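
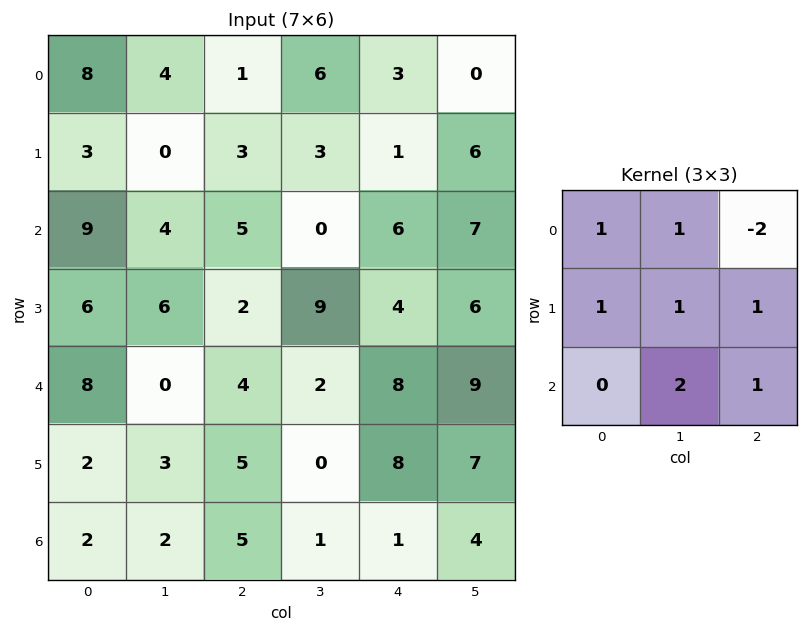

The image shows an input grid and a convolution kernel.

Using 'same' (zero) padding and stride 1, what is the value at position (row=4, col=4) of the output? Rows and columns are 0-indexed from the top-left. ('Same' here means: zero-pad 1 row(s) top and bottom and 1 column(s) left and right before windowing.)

The receptive field on the zero-padded input at this output position is [9 4 6 / 2 8 9 / 0 8 7]. Elementwise product with the kernel and sum: 9·1 + 4·1 + 6·-2 + 2·1 + 8·1 + 9·1 + 8·2 + 7·1.

43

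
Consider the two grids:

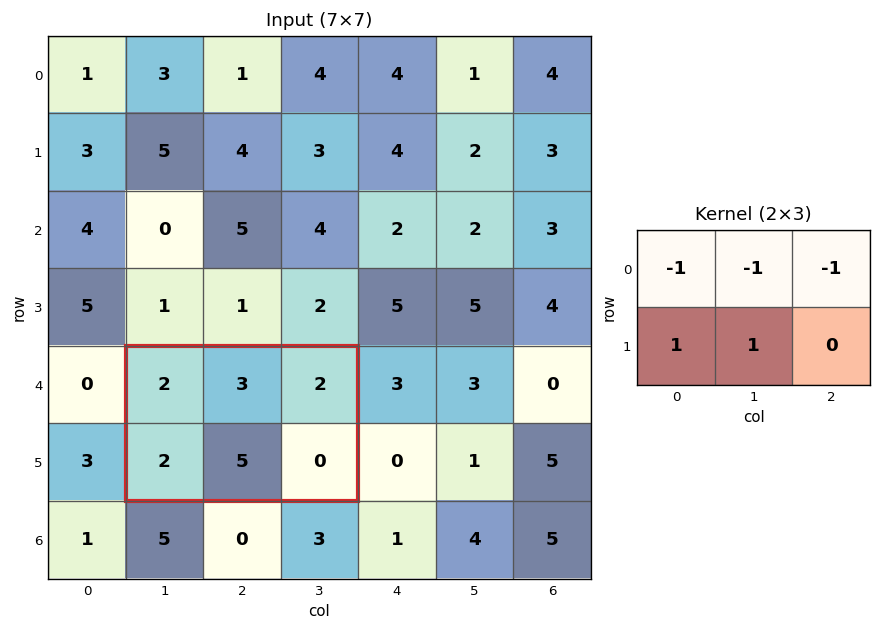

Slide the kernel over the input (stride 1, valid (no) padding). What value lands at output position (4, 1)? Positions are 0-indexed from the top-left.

0

The receptive field on the input at this output position is [2 3 2 / 2 5 0]. Elementwise product with the kernel and sum: 2·-1 + 3·-1 + 2·-1 + 2·1 + 5·1.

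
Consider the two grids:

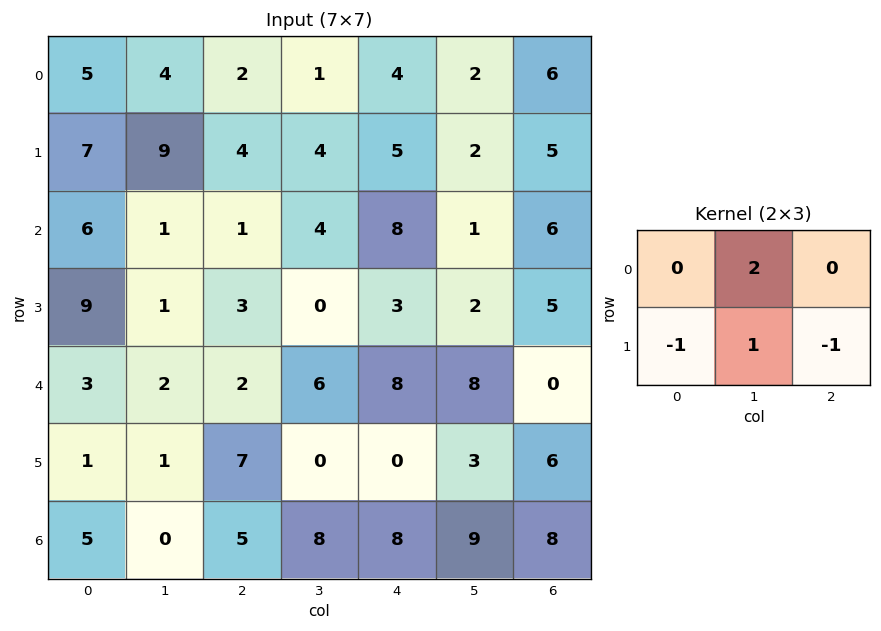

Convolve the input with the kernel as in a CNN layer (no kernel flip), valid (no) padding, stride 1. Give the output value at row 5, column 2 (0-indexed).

-5

The receptive field on the input at this output position is [7 0 0 / 5 8 8]. Elementwise product with the kernel and sum: 0·2 + 5·-1 + 8·1 + 8·-1.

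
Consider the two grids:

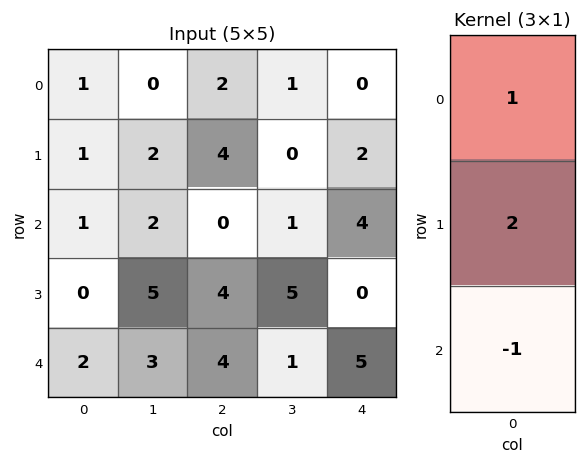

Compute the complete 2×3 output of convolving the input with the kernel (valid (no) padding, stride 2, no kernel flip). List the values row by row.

2 10 0
-1 4 -1

Output[0,0]: The receptive field on the input at this output position is [1 / 1 / 1]. Elementwise product with the kernel and sum: 1·1 + 1·2 + 1·-1.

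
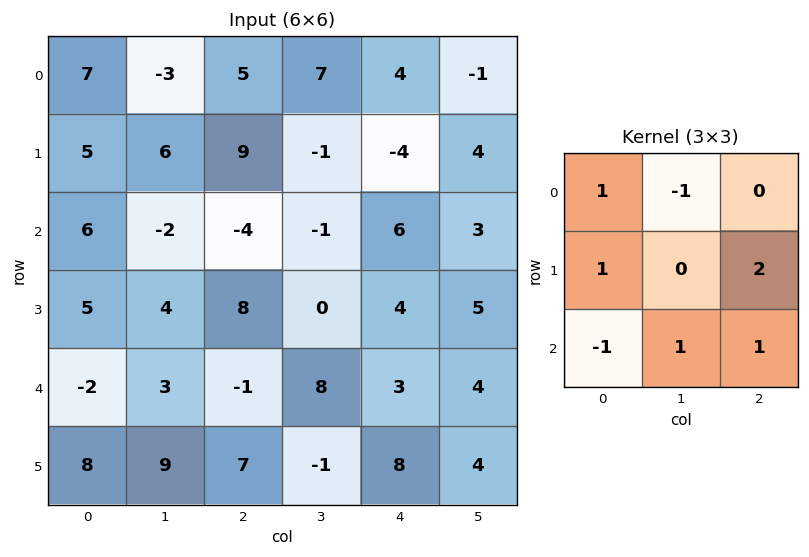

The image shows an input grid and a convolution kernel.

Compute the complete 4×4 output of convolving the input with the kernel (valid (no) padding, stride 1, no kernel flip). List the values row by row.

21 -7 8 20
4 -3 14 17
33 10 25 2
5 12 13 25

Output[0,0]: The receptive field on the input at this output position is [7 -3 5 / 5 6 9 / 6 -2 -4]. Elementwise product with the kernel and sum: 7·1 + -3·-1 + 5·1 + 9·2 + 6·-1 + -2·1 + -4·1.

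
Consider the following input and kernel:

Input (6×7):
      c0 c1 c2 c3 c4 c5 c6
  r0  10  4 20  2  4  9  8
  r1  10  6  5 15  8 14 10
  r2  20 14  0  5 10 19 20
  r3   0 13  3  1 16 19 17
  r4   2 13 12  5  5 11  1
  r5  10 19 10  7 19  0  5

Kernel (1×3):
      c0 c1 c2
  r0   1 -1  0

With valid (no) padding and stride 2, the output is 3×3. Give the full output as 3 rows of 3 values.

6 18 -5
6 -5 -9
-11 7 -6

Output[0,0]: The receptive field on the input at this output position is [10 4 20]. Elementwise product with the kernel and sum: 10·1 + 4·-1.
Output[0,1]: The receptive field on the input at this output position is [20 2 4]. Elementwise product with the kernel and sum: 20·1 + 2·-1.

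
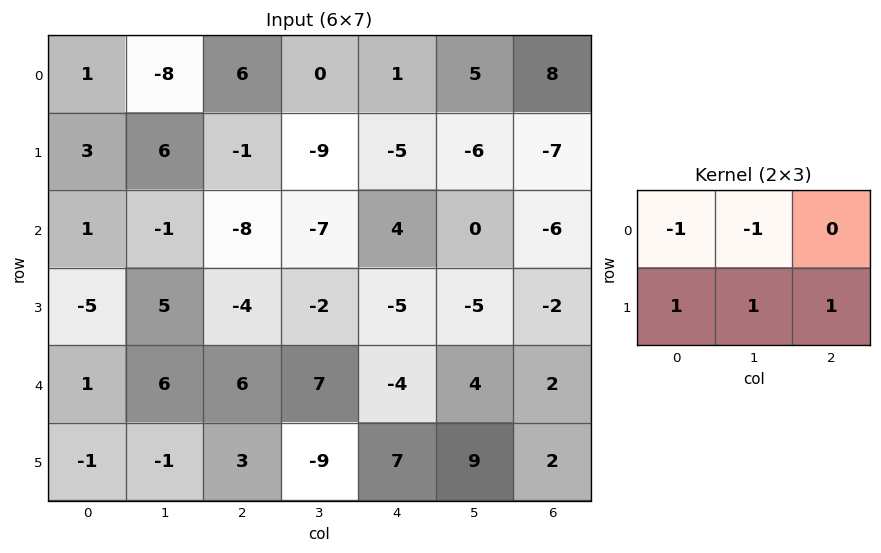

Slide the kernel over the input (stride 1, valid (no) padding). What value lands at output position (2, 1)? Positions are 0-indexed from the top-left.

8

The receptive field on the input at this output position is [-1 -8 -7 / 5 -4 -2]. Elementwise product with the kernel and sum: -1·-1 + -8·-1 + 5·1 + -4·1 + -2·1.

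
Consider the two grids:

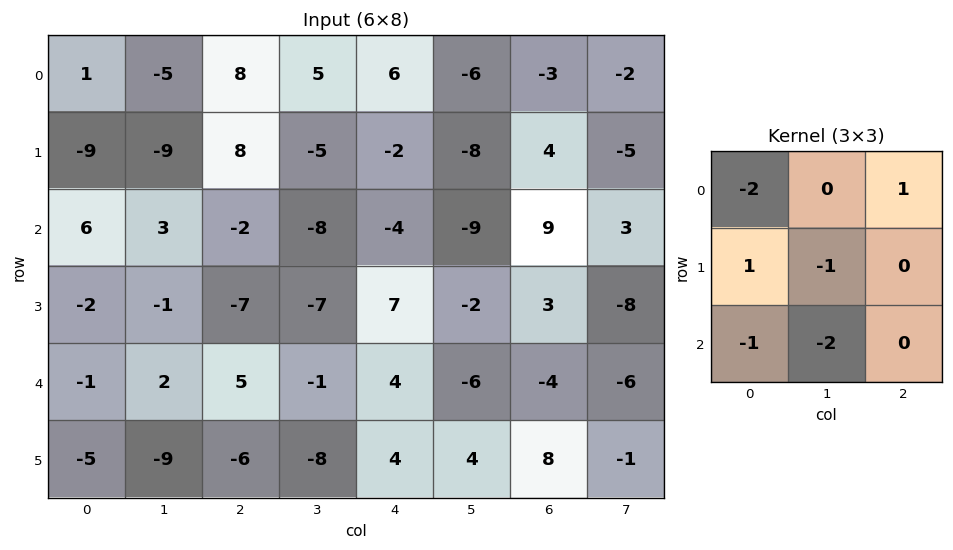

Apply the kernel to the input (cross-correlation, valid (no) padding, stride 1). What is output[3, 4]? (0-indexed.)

-13

The receptive field on the input at this output position is [7 -2 3 / 4 -6 -4 / 4 4 8]. Elementwise product with the kernel and sum: 7·-2 + 3·1 + 4·1 + -6·-1 + 4·-1 + 4·-2.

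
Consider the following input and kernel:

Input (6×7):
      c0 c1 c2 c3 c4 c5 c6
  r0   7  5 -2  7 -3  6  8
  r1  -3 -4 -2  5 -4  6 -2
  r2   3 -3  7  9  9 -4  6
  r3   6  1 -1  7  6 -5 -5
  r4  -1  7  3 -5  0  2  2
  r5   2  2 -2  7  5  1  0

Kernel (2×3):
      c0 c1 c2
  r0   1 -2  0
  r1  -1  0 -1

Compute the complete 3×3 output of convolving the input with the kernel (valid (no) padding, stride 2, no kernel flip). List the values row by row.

2 -10 -9
4 -16 16
-15 10 -9

Output[0,0]: The receptive field on the input at this output position is [7 5 -2 / -3 -4 -2]. Elementwise product with the kernel and sum: 7·1 + 5·-2 + -3·-1 + -2·-1.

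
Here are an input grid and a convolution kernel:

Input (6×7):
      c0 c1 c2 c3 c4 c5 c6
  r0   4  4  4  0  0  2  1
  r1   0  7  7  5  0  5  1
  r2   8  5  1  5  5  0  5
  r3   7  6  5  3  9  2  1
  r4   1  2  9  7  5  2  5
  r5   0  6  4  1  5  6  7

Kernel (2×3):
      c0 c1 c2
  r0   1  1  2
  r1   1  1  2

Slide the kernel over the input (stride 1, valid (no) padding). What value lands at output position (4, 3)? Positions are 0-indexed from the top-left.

34

The receptive field on the input at this output position is [7 5 2 / 1 5 6]. Elementwise product with the kernel and sum: 7·1 + 5·1 + 2·2 + 1·1 + 5·1 + 6·2.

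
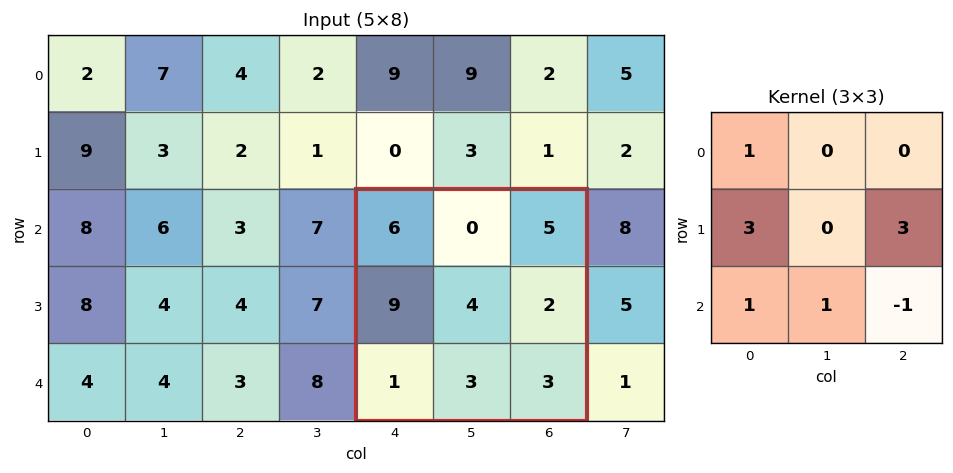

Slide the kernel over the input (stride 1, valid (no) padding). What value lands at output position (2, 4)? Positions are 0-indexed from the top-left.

The receptive field on the input at this output position is [6 0 5 / 9 4 2 / 1 3 3]. Elementwise product with the kernel and sum: 6·1 + 9·3 + 2·3 + 1·1 + 3·1 + 3·-1.

40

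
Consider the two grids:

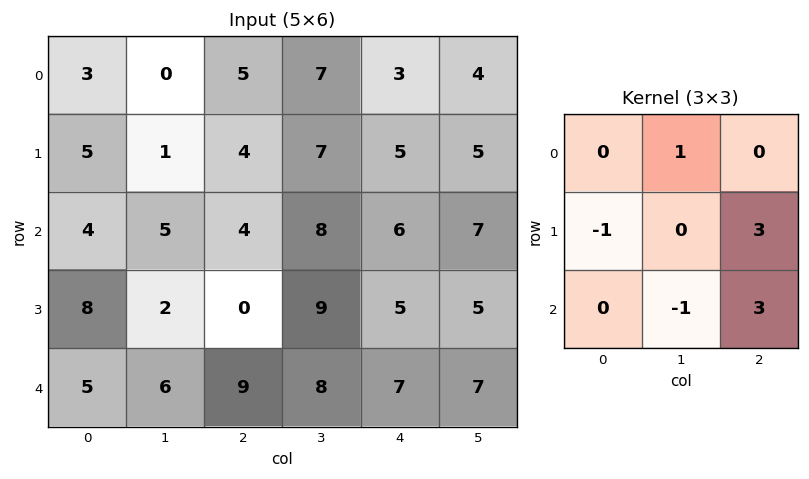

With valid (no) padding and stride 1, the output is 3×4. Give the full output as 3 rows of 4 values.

14 45 28 26
7 50 27 28
18 44 36 26

Output[0,0]: The receptive field on the input at this output position is [3 0 5 / 5 1 4 / 4 5 4]. Elementwise product with the kernel and sum: 0·1 + 5·-1 + 4·3 + 5·-1 + 4·3.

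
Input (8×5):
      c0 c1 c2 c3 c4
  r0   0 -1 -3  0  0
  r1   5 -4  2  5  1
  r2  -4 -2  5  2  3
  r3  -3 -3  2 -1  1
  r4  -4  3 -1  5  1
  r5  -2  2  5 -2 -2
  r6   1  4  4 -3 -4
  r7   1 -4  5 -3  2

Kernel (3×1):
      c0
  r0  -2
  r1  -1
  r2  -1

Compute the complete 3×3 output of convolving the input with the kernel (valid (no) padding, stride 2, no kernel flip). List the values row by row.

Output[0,0]: The receptive field on the input at this output position is [0 / 5 / -4]. Elementwise product with the kernel and sum: 0·-2 + 5·-1 + -4·-1.
Output[0,1]: The receptive field on the input at this output position is [-3 / 2 / 5]. Elementwise product with the kernel and sum: -3·-2 + 2·-1 + 5·-1.

-1 -1 -4
15 -11 -8
9 -7 4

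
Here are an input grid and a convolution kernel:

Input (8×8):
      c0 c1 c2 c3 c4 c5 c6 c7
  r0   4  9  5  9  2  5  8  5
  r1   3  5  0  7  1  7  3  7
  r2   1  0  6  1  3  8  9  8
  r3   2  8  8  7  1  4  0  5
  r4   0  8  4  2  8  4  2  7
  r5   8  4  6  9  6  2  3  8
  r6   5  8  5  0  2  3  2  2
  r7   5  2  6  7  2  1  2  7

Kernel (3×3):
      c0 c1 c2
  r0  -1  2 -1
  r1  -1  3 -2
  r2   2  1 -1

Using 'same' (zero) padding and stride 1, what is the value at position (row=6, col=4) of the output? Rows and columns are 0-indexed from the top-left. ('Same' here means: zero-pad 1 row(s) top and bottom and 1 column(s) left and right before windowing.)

16

The receptive field on the zero-padded input at this output position is [9 6 2 / 0 2 3 / 7 2 1]. Elementwise product with the kernel and sum: 9·-1 + 6·2 + 2·-1 + 0·-1 + 2·3 + 3·-2 + 7·2 + 2·1 + 1·-1.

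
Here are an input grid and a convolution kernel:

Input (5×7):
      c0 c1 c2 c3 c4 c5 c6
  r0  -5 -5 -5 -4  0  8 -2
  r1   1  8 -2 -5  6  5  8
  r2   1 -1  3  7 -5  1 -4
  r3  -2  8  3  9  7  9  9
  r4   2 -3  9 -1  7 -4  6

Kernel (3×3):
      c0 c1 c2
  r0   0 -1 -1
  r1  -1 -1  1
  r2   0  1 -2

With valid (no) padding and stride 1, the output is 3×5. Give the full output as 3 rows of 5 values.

Output[0,0]: The receptive field on the input at this output position is [-5 -5 -5 / 1 8 -2 / 1 -1 3]. Elementwise product with the kernel and sum: -5·-1 + -5·-1 + 1·-1 + 8·-1 + -2·1 + -1·1 + 3·-2.
Output[0,1]: The receptive field on the input at this output position is [-5 -5 -4 / 8 -2 -5 / -1 3 7]. Elementwise product with the kernel and sum: -5·-1 + -4·-1 + 8·-1 + -2·-1 + -5·1 + 3·1 + 7·-2.

-8 -13 34 -11 0
-1 -3 -21 -23 -22
-26 -1 -22 12 -20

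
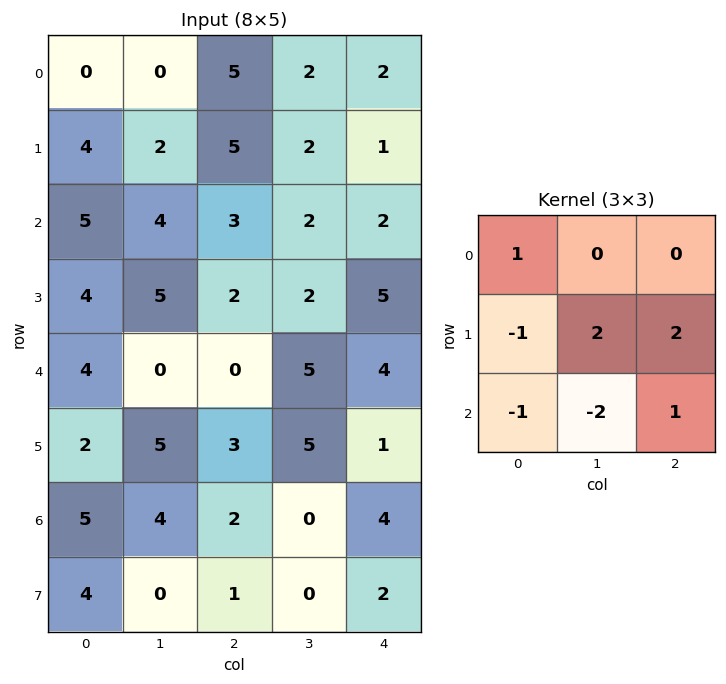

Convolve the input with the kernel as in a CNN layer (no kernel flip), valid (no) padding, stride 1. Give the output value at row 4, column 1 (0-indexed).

The receptive field on the input at this output position is [0 0 5 / 5 3 5 / 4 2 0]. Elementwise product with the kernel and sum: 0·1 + 5·-1 + 3·2 + 5·2 + 4·-1 + 2·-2 + 0·1.

3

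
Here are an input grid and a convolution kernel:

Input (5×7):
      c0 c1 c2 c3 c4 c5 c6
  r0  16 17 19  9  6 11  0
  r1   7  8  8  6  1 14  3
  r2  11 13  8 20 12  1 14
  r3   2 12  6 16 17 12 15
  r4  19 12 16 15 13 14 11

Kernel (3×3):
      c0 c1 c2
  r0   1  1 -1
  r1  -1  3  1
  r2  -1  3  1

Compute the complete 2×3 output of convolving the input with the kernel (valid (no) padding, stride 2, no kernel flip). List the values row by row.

Output[0,0]: The receptive field on the input at this output position is [16 17 19 / 7 8 8 / 11 13 8]. Elementwise product with the kernel and sum: 16·1 + 17·1 + 19·-1 + 7·-1 + 8·3 + 8·1 + 11·-1 + 13·3 + 8·1.
Output[0,1]: The receptive field on the input at this output position is [19 9 6 / 8 6 1 / 8 20 12]. Elementwise product with the kernel and sum: 19·1 + 9·1 + 6·-1 + 8·-1 + 6·3 + 1·1 + 8·-1 + 20·3 + 12·1.

75 97 66
89 117 73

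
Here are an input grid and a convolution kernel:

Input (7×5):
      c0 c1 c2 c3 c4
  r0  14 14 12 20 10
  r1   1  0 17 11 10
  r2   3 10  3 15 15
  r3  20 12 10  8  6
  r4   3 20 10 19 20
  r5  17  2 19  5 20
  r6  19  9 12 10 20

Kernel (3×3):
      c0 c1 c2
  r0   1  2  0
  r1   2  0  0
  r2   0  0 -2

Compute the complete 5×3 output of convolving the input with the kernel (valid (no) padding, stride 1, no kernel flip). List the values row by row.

Output[0,0]: The receptive field on the input at this output position is [14 14 12 / 1 0 17 / 3 10 3]. Elementwise product with the kernel and sum: 14·1 + 14·2 + 1·2 + 3·-2.

38 8 56
-13 38 33
43 2 13
12 62 6
53 24 46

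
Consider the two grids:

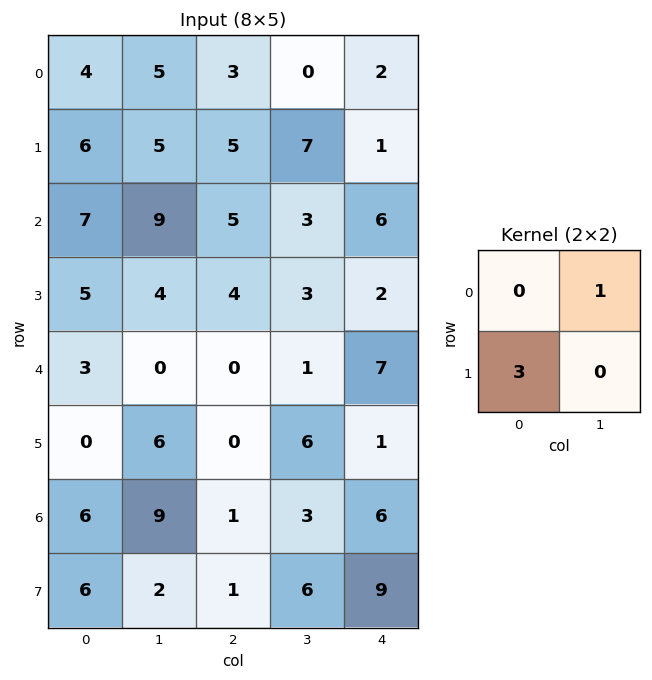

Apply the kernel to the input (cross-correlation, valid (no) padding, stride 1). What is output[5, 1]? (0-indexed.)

27

The receptive field on the input at this output position is [6 0 / 9 1]. Elementwise product with the kernel and sum: 0·1 + 9·3.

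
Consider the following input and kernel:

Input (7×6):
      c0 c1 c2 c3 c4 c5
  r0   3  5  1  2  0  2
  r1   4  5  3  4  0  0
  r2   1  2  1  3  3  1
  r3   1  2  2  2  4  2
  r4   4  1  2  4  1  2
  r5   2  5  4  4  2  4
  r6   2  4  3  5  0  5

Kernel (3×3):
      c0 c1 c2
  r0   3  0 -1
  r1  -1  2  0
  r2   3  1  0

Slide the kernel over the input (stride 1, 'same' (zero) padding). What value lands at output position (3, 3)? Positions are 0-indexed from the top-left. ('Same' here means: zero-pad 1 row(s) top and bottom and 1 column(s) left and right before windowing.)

The receptive field on the zero-padded input at this output position is [1 3 3 / 2 2 4 / 2 4 1]. Elementwise product with the kernel and sum: 1·3 + 3·-1 + 2·-1 + 2·2 + 2·3 + 4·1.

12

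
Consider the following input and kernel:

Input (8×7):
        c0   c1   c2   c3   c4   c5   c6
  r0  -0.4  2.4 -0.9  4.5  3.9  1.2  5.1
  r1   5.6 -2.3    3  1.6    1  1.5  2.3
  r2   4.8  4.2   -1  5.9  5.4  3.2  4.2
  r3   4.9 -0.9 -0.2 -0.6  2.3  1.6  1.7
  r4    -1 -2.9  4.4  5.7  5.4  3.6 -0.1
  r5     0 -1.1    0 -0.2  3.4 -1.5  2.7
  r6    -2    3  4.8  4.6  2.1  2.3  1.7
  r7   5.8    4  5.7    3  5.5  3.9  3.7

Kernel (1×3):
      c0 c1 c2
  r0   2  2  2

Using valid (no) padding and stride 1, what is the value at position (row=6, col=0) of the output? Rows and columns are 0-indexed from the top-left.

The receptive field on the input at this output position is [-2 3 4.8]. Elementwise product with the kernel and sum: -2·2 + 3·2 + 4.8·2.

11.6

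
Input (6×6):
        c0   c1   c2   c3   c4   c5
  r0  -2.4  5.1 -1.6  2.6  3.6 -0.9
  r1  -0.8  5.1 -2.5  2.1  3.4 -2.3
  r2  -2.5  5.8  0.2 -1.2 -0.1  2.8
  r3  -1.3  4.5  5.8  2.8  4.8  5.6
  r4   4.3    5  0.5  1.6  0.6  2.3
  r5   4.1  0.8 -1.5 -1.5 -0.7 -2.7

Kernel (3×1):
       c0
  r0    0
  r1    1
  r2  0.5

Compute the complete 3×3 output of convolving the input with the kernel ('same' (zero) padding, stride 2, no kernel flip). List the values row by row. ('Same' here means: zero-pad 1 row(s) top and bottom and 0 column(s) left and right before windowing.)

-2.8 -2.85 5.3
-3.15 3.1 2.3
6.35 -0.25 0.25

Output[0,0]: The receptive field on the zero-padded input at this output position is [0 / -2.4 / -0.8]. Elementwise product with the kernel and sum: -2.4·1 + -0.8·0.5.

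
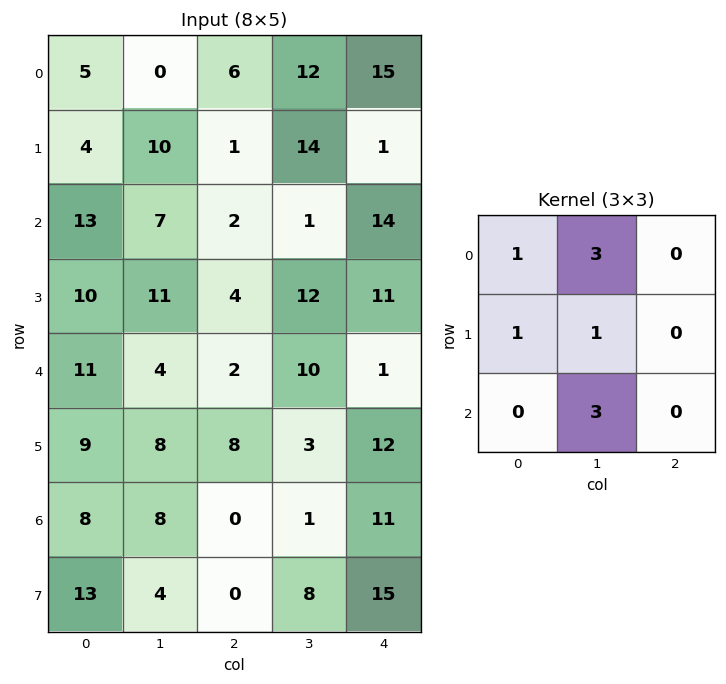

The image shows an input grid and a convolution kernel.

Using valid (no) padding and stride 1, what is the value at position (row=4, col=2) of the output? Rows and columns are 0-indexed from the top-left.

The receptive field on the input at this output position is [2 10 1 / 8 3 12 / 0 1 11]. Elementwise product with the kernel and sum: 2·1 + 10·3 + 8·1 + 3·1 + 1·3.

46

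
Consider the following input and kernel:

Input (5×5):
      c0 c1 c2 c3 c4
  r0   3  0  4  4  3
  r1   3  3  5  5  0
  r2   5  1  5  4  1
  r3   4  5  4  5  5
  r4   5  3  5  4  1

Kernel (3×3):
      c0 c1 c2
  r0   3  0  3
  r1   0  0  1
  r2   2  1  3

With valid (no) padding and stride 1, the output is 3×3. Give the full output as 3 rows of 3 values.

52 36 38
54 57 44
62 43 40

Output[0,0]: The receptive field on the input at this output position is [3 0 4 / 3 3 5 / 5 1 5]. Elementwise product with the kernel and sum: 3·3 + 4·3 + 5·1 + 5·2 + 1·1 + 5·3.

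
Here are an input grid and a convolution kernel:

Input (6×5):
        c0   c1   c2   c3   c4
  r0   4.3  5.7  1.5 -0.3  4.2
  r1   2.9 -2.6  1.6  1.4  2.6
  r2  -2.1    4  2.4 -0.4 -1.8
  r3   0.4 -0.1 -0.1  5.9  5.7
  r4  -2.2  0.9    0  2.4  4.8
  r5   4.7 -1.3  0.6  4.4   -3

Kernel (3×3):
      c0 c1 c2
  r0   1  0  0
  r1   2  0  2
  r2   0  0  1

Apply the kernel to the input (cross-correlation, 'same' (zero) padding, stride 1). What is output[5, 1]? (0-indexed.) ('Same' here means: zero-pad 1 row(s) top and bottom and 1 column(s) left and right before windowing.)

8.4

The receptive field on the zero-padded input at this output position is [-2.2 0.9 0 / 4.7 -1.3 0.6 / 0 0 0]. Elementwise product with the kernel and sum: -2.2·1 + 4.7·2 + 0.6·2 + 0·1.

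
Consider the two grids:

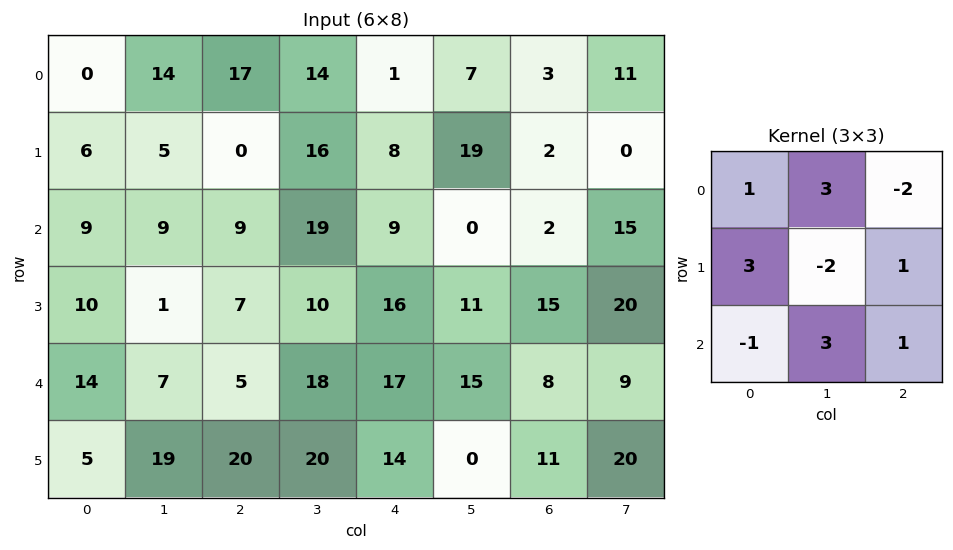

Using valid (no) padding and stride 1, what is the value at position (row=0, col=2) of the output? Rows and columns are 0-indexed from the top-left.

The receptive field on the input at this output position is [17 14 1 / 0 16 8 / 9 19 9]. Elementwise product with the kernel and sum: 17·1 + 14·3 + 1·-2 + 0·3 + 16·-2 + 8·1 + 9·-1 + 19·3 + 9·1.

90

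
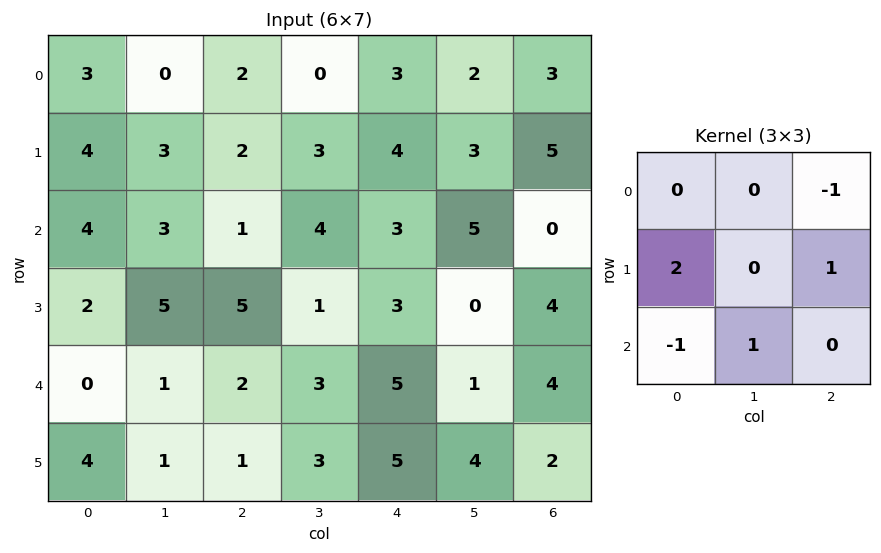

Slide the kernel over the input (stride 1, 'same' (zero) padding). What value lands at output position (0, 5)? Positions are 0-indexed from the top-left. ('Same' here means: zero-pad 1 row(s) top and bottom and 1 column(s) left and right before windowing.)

8

The receptive field on the zero-padded input at this output position is [0 0 0 / 3 2 3 / 4 3 5]. Elementwise product with the kernel and sum: 0·-1 + 3·2 + 3·1 + 4·-1 + 3·1.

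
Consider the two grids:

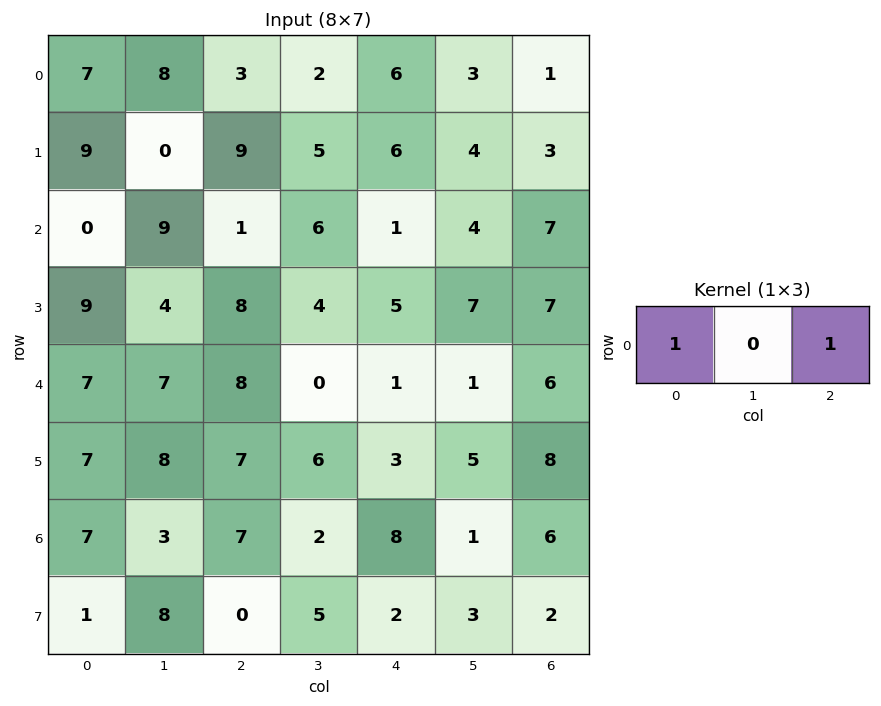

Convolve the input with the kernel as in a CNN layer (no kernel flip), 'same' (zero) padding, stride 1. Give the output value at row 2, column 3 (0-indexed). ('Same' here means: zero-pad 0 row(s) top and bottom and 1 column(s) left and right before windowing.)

The receptive field on the zero-padded input at this output position is [1 6 1]. Elementwise product with the kernel and sum: 1·1 + 1·1.

2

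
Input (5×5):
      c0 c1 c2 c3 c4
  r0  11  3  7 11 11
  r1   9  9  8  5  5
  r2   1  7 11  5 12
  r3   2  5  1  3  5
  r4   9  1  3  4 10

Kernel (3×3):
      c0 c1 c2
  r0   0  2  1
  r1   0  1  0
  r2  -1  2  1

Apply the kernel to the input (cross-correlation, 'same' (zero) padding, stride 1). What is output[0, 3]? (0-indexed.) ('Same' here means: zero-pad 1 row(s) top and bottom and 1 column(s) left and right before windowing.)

18

The receptive field on the zero-padded input at this output position is [0 0 0 / 7 11 11 / 8 5 5]. Elementwise product with the kernel and sum: 0·2 + 0·1 + 11·1 + 8·-1 + 5·2 + 5·1.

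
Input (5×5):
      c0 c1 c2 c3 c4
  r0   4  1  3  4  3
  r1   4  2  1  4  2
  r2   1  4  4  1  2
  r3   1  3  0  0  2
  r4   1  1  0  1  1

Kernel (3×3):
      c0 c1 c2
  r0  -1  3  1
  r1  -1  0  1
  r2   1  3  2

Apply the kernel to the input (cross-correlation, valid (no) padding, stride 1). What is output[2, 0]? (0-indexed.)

18

The receptive field on the input at this output position is [1 4 4 / 1 3 0 / 1 1 0]. Elementwise product with the kernel and sum: 1·-1 + 4·3 + 4·1 + 1·-1 + 0·1 + 1·1 + 1·3 + 0·2.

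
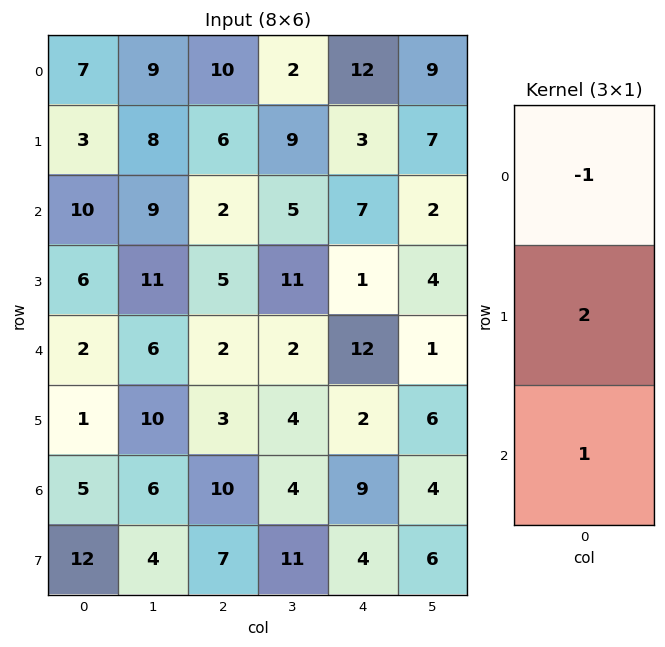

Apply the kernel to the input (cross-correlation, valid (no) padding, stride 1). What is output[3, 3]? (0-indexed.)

-3

The receptive field on the input at this output position is [11 / 2 / 4]. Elementwise product with the kernel and sum: 11·-1 + 2·2 + 4·1.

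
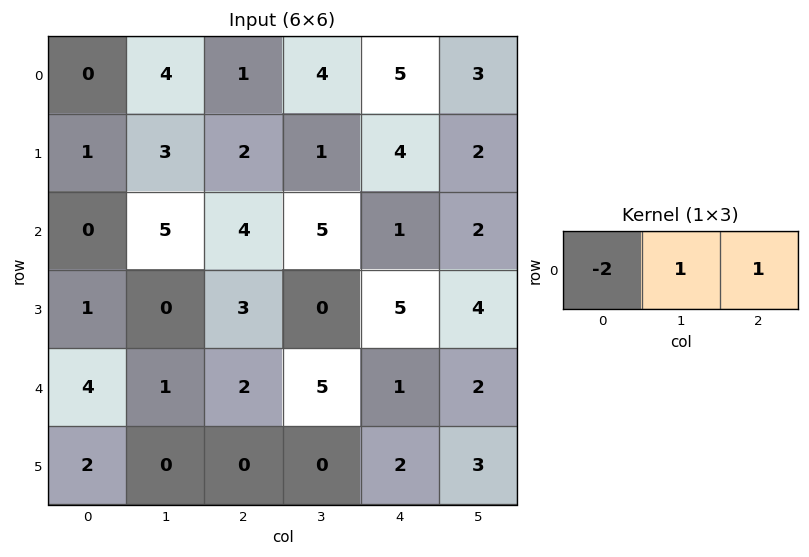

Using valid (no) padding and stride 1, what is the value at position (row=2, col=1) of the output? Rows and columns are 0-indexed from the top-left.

-1

The receptive field on the input at this output position is [5 4 5]. Elementwise product with the kernel and sum: 5·-2 + 4·1 + 5·1.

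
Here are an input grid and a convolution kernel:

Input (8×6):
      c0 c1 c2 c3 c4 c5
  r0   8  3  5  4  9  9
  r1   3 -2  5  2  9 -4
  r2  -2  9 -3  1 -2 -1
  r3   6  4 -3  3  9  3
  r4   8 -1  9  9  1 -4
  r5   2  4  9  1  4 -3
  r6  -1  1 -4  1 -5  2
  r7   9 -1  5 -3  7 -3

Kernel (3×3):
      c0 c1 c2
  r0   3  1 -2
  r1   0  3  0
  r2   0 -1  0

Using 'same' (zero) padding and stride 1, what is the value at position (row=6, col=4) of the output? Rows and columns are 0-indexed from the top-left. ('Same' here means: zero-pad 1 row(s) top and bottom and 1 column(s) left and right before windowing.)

The receptive field on the zero-padded input at this output position is [1 4 -3 / 1 -5 2 / -3 7 -3]. Elementwise product with the kernel and sum: 1·3 + 4·1 + -3·-2 + -5·3 + 7·-1.

-9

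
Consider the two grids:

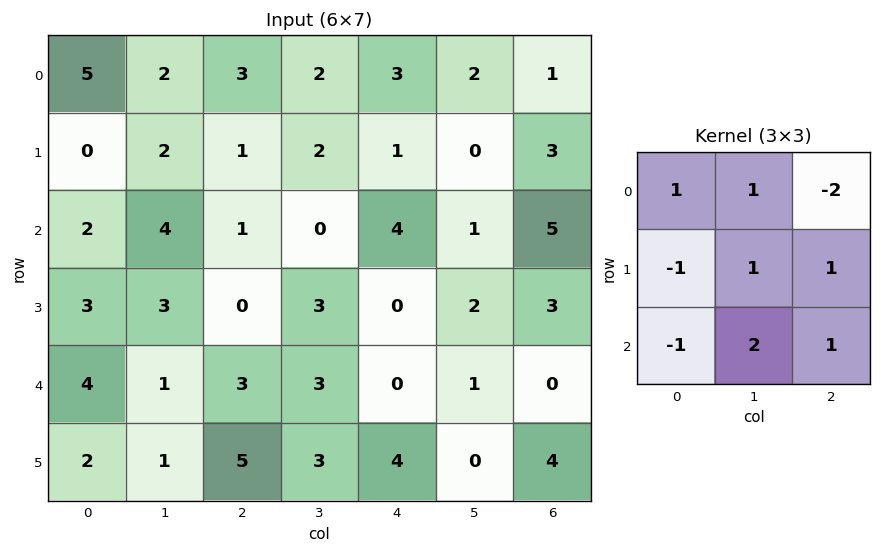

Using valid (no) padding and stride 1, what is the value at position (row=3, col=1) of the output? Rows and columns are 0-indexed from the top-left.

The receptive field on the input at this output position is [3 0 3 / 1 3 3 / 1 5 3]. Elementwise product with the kernel and sum: 3·1 + 0·1 + 3·-2 + 1·-1 + 3·1 + 3·1 + 1·-1 + 5·2 + 3·1.

14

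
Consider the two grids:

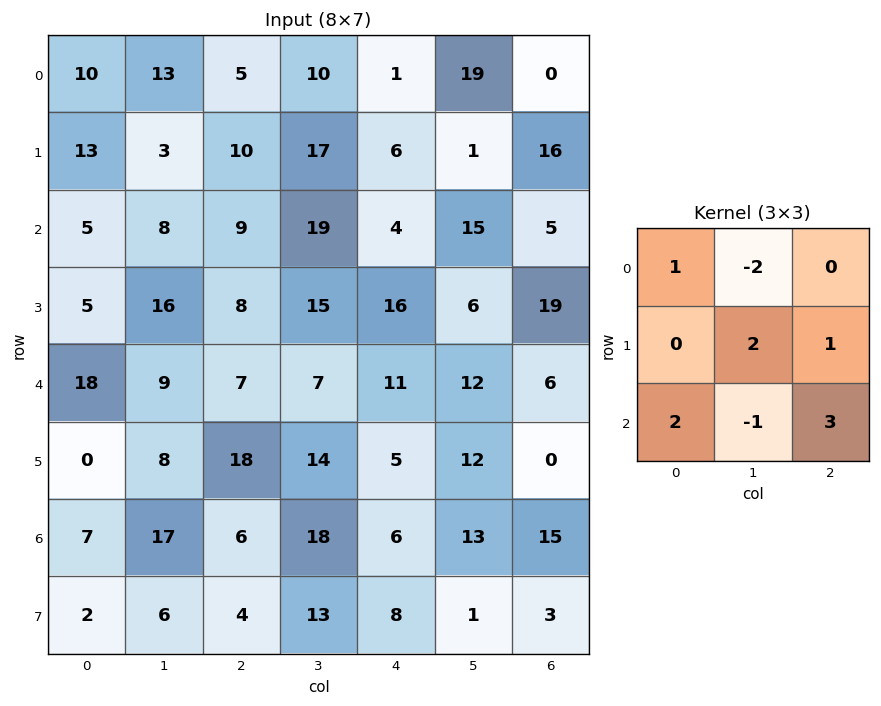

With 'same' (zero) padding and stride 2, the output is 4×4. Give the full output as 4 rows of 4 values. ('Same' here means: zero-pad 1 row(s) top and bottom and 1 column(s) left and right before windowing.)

29 67 52 -14
35 89 60 -28
59 61 76 4
47 49 50 41

Output[0,0]: The receptive field on the zero-padded input at this output position is [0 0 0 / 0 10 13 / 0 13 3]. Elementwise product with the kernel and sum: 0·1 + 0·-2 + 10·2 + 13·1 + 0·2 + 13·-1 + 3·3.
Output[0,1]: The receptive field on the zero-padded input at this output position is [0 0 0 / 13 5 10 / 3 10 17]. Elementwise product with the kernel and sum: 0·1 + 0·-2 + 5·2 + 10·1 + 3·2 + 10·-1 + 17·3.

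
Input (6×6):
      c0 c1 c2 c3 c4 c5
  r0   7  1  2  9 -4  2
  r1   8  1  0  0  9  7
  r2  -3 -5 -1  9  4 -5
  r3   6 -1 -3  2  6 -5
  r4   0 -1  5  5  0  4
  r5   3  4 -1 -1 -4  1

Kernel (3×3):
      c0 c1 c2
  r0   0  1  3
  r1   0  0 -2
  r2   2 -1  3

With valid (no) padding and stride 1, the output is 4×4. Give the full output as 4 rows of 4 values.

3 47 -20 -13
7 -11 29 23
14 30 14 21
-21 -1 7 -12

Output[0,0]: The receptive field on the input at this output position is [7 1 2 / 8 1 0 / -3 -5 -1]. Elementwise product with the kernel and sum: 1·1 + 2·3 + 0·-2 + -3·2 + -5·-1 + -1·3.
Output[0,1]: The receptive field on the input at this output position is [1 2 9 / 1 0 0 / -5 -1 9]. Elementwise product with the kernel and sum: 2·1 + 9·3 + 0·-2 + -5·2 + -1·-1 + 9·3.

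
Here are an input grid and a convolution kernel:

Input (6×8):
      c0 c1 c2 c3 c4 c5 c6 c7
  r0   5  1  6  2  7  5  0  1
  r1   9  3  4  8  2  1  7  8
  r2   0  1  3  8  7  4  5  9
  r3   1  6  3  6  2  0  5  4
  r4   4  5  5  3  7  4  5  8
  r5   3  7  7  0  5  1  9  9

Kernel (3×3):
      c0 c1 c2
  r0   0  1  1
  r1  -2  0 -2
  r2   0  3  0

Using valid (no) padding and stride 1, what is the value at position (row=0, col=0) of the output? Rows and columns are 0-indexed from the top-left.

The receptive field on the input at this output position is [5 1 6 / 9 3 4 / 0 1 3]. Elementwise product with the kernel and sum: 1·1 + 6·1 + 9·-2 + 4·-2 + 1·3.

-16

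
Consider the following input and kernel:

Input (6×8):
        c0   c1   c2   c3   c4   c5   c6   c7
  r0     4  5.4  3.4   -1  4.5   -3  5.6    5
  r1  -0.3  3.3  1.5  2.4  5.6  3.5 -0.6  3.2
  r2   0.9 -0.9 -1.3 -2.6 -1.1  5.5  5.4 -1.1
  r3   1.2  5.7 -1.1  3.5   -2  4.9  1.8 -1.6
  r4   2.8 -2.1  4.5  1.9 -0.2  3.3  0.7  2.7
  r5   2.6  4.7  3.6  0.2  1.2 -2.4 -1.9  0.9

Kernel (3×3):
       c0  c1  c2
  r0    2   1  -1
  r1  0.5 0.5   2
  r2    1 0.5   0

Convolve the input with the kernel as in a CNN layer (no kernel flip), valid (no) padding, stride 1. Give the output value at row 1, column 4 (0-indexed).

The receptive field on the input at this output position is [5.6 3.5 -0.6 / -1.1 5.5 5.4 / -2 4.9 1.8]. Elementwise product with the kernel and sum: 5.6·2 + 3.5·1 + -0.6·-1 + -1.1·0.5 + 5.5·0.5 + 5.4·2 + -2·1 + 4.9·0.5.

28.75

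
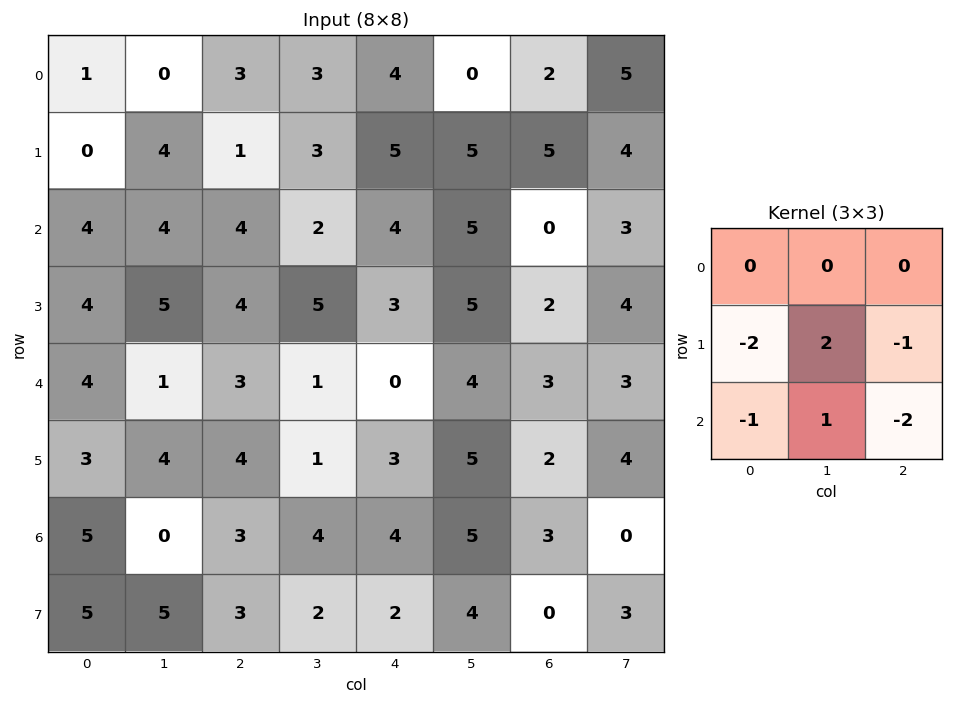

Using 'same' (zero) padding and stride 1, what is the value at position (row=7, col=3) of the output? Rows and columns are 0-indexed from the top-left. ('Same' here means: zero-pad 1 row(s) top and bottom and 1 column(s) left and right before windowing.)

-4

The receptive field on the zero-padded input at this output position is [3 4 4 / 3 2 2 / 0 0 0]. Elementwise product with the kernel and sum: 3·-2 + 2·2 + 2·-1 + 0·-1 + 0·1 + 0·-2.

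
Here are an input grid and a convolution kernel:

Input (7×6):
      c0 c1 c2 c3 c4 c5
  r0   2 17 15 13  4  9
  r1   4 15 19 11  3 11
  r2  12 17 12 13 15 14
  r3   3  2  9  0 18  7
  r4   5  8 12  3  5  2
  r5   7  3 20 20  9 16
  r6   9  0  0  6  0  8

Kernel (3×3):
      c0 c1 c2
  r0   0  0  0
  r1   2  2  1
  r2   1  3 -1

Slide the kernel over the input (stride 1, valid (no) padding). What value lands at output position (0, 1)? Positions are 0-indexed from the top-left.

The receptive field on the input at this output position is [17 15 13 / 15 19 11 / 17 12 13]. Elementwise product with the kernel and sum: 15·2 + 19·2 + 11·1 + 17·1 + 12·3 + 13·-1.

119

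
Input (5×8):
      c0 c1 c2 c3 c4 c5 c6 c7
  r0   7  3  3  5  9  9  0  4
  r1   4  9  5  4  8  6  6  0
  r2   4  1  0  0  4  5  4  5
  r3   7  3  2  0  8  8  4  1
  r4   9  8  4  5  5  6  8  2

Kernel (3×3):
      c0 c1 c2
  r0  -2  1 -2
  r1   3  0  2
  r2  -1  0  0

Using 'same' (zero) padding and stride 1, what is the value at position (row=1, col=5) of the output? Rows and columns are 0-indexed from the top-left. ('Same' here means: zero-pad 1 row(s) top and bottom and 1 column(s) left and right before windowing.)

23

The receptive field on the zero-padded input at this output position is [9 9 0 / 8 6 6 / 4 5 4]. Elementwise product with the kernel and sum: 9·-2 + 9·1 + 0·-2 + 8·3 + 6·2 + 4·-1.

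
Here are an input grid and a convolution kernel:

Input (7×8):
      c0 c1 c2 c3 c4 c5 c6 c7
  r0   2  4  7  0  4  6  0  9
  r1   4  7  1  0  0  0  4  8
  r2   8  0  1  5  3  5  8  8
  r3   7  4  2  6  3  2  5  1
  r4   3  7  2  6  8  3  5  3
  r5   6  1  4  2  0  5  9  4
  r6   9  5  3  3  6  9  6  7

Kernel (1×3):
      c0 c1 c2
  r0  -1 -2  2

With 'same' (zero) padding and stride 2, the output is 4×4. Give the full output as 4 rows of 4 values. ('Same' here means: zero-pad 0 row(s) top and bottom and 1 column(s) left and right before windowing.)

Output[0,0]: The receptive field on the zero-padded input at this output position is [0 2 4]. Elementwise product with the kernel and sum: 0·-1 + 2·-2 + 4·2.
Output[0,1]: The receptive field on the zero-padded input at this output position is [4 7 0]. Elementwise product with the kernel and sum: 4·-1 + 7·-2 + 0·2.

4 -18 4 12
-16 8 -1 -5
8 1 -16 -7
-8 -5 3 -7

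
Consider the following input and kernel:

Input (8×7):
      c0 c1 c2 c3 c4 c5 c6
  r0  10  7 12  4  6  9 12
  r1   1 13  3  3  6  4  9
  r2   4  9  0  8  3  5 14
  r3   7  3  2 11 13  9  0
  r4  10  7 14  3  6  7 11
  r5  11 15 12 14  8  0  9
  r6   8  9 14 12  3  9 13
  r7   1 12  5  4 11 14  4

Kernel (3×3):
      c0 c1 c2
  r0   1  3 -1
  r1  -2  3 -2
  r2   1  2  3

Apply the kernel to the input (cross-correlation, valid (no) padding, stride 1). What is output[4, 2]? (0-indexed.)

The receptive field on the input at this output position is [14 3 6 / 12 14 8 / 14 12 3]. Elementwise product with the kernel and sum: 14·1 + 3·3 + 6·-1 + 12·-2 + 14·3 + 8·-2 + 14·1 + 12·2 + 3·3.

66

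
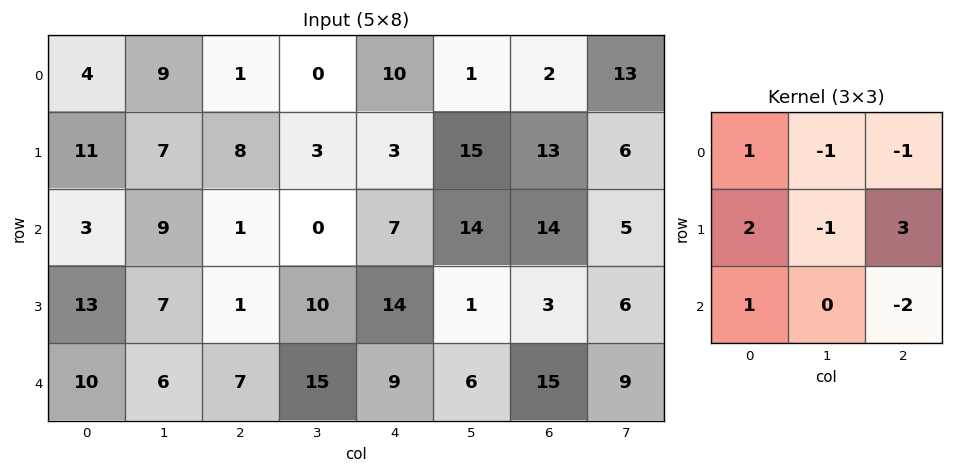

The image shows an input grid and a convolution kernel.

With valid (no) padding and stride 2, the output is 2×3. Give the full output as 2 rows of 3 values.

Output[0,0]: The receptive field on the input at this output position is [4 9 1 / 11 7 8 / 3 9 1]. Elementwise product with the kernel and sum: 4·1 + 9·-1 + 1·-1 + 11·2 + 7·-1 + 8·3 + 3·1 + 1·-2.

34 0 16
11 17 -6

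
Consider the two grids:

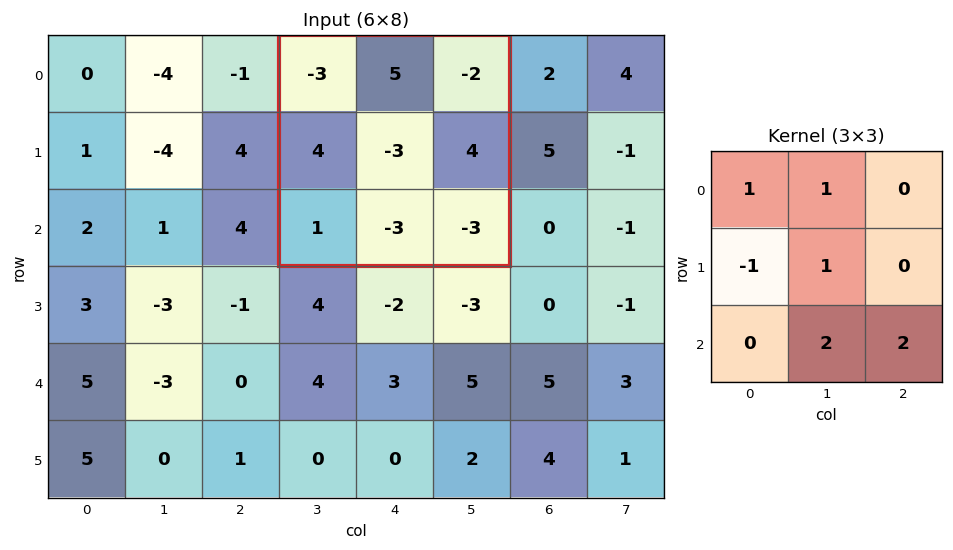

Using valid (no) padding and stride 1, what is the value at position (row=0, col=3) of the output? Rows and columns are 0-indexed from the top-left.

The receptive field on the input at this output position is [-3 5 -2 / 4 -3 4 / 1 -3 -3]. Elementwise product with the kernel and sum: -3·1 + 5·1 + 4·-1 + -3·1 + -3·2 + -3·2.

-17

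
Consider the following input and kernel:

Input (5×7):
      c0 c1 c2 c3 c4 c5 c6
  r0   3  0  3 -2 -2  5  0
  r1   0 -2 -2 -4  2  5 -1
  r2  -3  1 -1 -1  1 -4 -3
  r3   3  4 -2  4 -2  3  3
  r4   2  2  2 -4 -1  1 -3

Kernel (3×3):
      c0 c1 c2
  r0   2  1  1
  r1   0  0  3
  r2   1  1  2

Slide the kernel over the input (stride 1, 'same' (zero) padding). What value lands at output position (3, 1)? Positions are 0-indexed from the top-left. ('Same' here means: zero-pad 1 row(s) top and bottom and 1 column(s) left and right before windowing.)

-4

The receptive field on the zero-padded input at this output position is [-3 1 -1 / 3 4 -2 / 2 2 2]. Elementwise product with the kernel and sum: -3·2 + 1·1 + -1·1 + -2·3 + 2·1 + 2·1 + 2·2.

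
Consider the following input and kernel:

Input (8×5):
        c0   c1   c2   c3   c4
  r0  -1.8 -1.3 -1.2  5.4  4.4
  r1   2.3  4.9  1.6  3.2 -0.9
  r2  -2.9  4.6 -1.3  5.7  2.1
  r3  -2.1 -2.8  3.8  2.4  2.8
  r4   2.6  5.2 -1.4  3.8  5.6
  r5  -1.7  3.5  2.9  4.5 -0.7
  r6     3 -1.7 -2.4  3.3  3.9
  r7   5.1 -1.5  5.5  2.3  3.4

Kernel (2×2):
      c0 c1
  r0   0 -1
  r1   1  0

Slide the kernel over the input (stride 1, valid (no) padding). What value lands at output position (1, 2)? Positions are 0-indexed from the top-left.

-4.5

The receptive field on the input at this output position is [1.6 3.2 / -1.3 5.7]. Elementwise product with the kernel and sum: 3.2·-1 + -1.3·1.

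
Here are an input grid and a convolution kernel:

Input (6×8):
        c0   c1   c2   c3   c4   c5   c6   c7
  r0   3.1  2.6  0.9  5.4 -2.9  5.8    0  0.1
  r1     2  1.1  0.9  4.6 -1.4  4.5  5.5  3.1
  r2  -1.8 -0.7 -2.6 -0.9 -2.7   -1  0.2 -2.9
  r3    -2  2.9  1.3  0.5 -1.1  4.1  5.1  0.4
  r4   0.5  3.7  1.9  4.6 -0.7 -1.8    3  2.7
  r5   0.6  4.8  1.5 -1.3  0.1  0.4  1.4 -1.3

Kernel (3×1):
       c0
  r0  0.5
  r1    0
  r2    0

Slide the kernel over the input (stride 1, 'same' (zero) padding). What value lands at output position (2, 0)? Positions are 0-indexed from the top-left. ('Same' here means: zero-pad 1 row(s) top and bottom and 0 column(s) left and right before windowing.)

The receptive field on the zero-padded input at this output position is [2 / -1.8 / -2]. Elementwise product with the kernel and sum: 2·0.5.

1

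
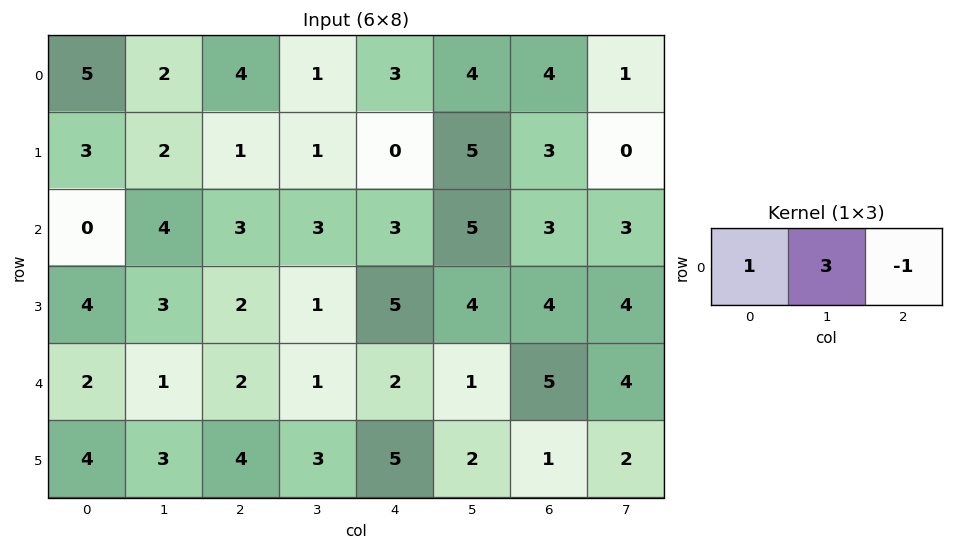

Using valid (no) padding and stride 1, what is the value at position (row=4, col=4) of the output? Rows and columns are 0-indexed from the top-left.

The receptive field on the input at this output position is [2 1 5]. Elementwise product with the kernel and sum: 2·1 + 1·3 + 5·-1.

0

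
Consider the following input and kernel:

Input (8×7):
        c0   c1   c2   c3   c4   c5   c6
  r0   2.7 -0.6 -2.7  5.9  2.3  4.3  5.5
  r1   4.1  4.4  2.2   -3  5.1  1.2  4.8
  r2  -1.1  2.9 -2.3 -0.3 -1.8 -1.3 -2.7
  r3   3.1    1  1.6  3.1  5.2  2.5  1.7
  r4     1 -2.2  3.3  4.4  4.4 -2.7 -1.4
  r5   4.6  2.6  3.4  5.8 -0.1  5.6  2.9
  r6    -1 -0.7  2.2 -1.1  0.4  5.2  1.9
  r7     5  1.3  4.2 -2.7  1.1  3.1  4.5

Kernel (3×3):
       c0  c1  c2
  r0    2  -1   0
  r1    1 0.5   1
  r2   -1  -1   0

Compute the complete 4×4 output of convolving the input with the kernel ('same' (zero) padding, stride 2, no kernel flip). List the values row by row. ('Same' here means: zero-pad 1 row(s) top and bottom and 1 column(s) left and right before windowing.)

-3.35 -2.65 9.25 1.05
-4.85 5.45 -21.9 -9.25
-9.4 -1.75 -0.8 -8.6
-10.8 -4.4 17.6 6.85

Output[0,0]: The receptive field on the zero-padded input at this output position is [0 0 0 / 0 2.7 -0.6 / 0 4.1 4.4]. Elementwise product with the kernel and sum: 0·2 + 0·-1 + 0·1 + 2.7·0.5 + -0.6·1 + 0·-1 + 4.1·-1.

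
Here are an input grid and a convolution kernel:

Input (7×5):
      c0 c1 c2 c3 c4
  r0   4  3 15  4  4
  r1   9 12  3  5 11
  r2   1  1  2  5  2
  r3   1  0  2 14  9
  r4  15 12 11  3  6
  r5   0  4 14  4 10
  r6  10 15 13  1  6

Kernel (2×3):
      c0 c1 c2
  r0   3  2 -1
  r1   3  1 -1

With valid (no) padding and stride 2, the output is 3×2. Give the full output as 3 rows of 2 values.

Output[0,0]: The receptive field on the input at this output position is [4 3 15 / 9 12 3]. Elementwise product with the kernel and sum: 4·3 + 3·2 + 15·-1 + 9·3 + 12·1 + 3·-1.

39 52
4 25
48 69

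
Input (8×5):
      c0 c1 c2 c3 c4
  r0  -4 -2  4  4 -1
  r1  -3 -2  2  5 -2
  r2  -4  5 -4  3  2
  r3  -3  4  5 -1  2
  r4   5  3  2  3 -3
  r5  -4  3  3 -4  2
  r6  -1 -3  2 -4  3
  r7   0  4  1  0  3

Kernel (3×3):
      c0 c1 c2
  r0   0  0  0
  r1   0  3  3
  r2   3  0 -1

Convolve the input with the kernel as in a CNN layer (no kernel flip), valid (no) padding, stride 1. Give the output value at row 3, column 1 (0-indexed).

28

The receptive field on the input at this output position is [4 5 -1 / 3 2 3 / 3 3 -4]. Elementwise product with the kernel and sum: 2·3 + 3·3 + 3·3 + -4·-1.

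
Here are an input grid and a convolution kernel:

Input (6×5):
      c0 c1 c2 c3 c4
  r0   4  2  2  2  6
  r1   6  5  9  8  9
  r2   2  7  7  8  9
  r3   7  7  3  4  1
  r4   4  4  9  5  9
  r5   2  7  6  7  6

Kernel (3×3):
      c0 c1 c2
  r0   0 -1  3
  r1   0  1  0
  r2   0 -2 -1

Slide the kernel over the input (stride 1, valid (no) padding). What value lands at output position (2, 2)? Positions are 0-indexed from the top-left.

4

The receptive field on the input at this output position is [7 8 9 / 3 4 1 / 9 5 9]. Elementwise product with the kernel and sum: 8·-1 + 9·3 + 4·1 + 5·-2 + 9·-1.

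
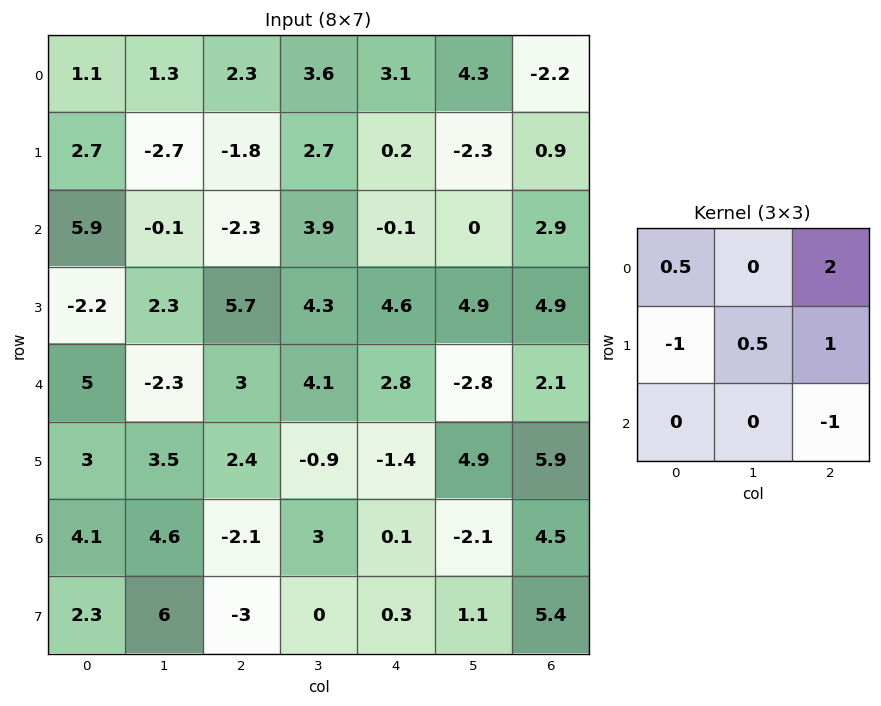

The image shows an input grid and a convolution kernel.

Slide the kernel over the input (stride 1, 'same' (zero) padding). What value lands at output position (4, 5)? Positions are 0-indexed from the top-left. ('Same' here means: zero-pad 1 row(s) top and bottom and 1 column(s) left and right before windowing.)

The receptive field on the zero-padded input at this output position is [4.6 4.9 4.9 / 2.8 -2.8 2.1 / -1.4 4.9 5.9]. Elementwise product with the kernel and sum: 4.6·0.5 + 4.9·2 + 2.8·-1 + -2.8·0.5 + 2.1·1 + 5.9·-1.

4.1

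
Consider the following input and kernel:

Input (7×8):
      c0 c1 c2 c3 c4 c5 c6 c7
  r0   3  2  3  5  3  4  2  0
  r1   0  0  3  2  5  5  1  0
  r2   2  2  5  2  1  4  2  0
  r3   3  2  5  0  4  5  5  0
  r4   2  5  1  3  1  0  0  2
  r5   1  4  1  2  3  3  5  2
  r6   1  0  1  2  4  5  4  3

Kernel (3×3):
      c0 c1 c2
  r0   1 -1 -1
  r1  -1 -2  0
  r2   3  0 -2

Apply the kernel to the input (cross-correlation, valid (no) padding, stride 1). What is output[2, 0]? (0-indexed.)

-8

The receptive field on the input at this output position is [2 2 5 / 3 2 5 / 2 5 1]. Elementwise product with the kernel and sum: 2·1 + 2·-1 + 5·-1 + 3·-1 + 2·-2 + 2·3 + 1·-2.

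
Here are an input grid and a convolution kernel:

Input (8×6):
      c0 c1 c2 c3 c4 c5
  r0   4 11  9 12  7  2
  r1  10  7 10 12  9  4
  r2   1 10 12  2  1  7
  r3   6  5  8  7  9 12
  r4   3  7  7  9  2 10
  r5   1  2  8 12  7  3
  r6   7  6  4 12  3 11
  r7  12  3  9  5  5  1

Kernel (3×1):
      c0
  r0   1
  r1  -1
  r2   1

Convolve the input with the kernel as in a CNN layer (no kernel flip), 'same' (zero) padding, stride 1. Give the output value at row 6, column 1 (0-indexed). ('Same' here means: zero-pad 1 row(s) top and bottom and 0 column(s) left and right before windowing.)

The receptive field on the zero-padded input at this output position is [2 / 6 / 3]. Elementwise product with the kernel and sum: 2·1 + 6·-1 + 3·1.

-1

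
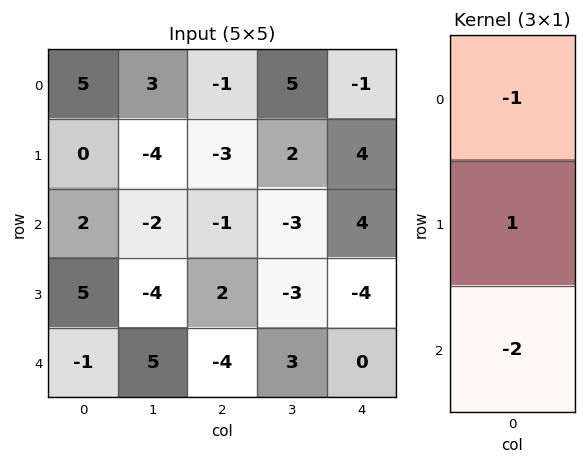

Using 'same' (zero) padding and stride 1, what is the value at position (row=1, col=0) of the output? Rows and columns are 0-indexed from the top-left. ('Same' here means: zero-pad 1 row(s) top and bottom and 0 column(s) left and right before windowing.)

The receptive field on the zero-padded input at this output position is [5 / 0 / 2]. Elementwise product with the kernel and sum: 5·-1 + 0·1 + 2·-2.

-9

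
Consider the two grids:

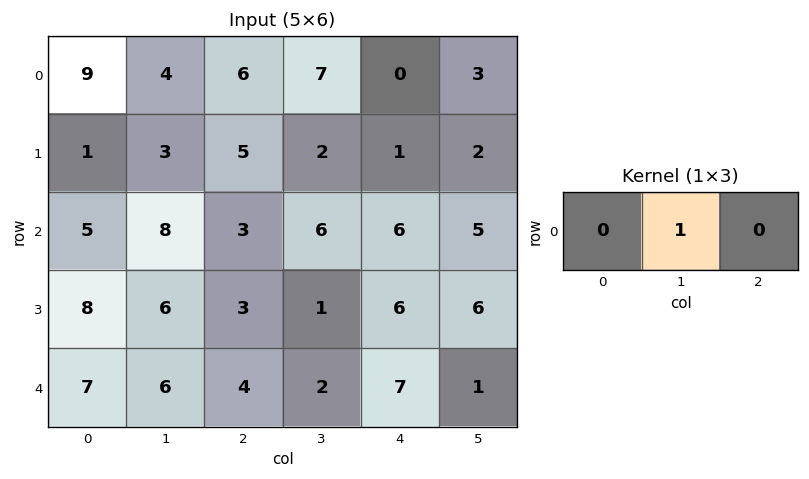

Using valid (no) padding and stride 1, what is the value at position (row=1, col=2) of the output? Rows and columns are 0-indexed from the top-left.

The receptive field on the input at this output position is [5 2 1]. Elementwise product with the kernel and sum: 2·1.

2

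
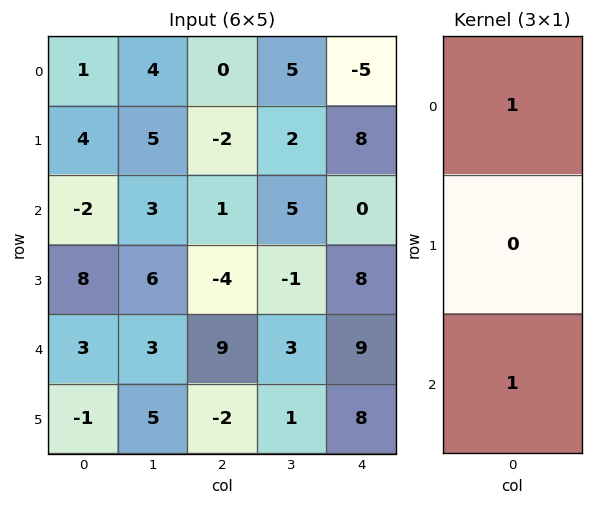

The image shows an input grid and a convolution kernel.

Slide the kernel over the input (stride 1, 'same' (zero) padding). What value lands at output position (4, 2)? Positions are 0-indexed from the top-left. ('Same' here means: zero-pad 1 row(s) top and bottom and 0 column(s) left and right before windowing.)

-6

The receptive field on the zero-padded input at this output position is [-4 / 9 / -2]. Elementwise product with the kernel and sum: -4·1 + -2·1.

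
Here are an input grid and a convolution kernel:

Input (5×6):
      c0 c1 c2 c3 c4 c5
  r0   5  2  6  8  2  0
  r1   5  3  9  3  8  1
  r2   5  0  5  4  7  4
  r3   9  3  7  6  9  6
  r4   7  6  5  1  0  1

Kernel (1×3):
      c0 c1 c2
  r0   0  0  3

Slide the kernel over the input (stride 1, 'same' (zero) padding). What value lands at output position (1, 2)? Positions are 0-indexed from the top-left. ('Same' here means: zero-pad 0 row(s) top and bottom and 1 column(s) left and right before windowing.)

The receptive field on the zero-padded input at this output position is [3 9 3]. Elementwise product with the kernel and sum: 3·3.

9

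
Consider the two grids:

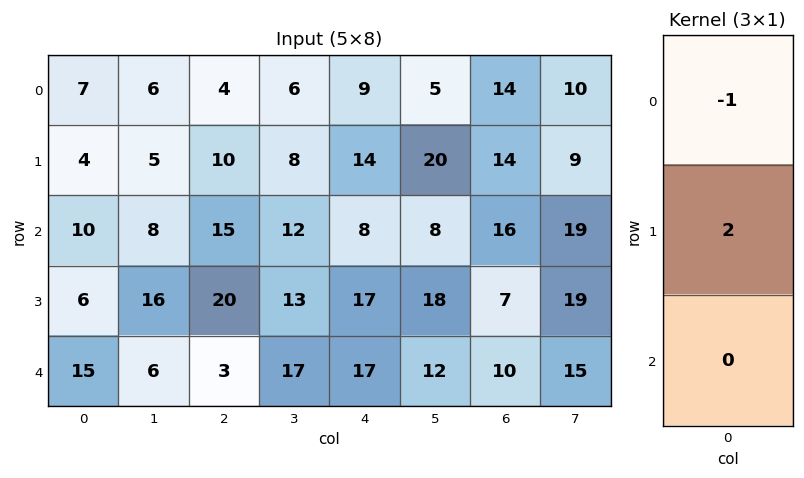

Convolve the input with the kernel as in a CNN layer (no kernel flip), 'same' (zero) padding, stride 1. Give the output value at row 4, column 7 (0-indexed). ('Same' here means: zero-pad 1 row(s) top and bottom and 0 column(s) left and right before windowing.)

The receptive field on the zero-padded input at this output position is [19 / 15 / 0]. Elementwise product with the kernel and sum: 19·-1 + 15·2.

11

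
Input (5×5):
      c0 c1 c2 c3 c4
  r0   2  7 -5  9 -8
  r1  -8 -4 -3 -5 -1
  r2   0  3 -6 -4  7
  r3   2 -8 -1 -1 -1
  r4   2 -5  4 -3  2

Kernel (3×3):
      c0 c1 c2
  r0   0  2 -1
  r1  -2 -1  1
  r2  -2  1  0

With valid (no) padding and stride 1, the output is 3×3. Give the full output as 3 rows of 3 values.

Output[0,0]: The receptive field on the input at this output position is [2 7 -5 / -8 -4 -3 / 0 3 -6]. Elementwise product with the kernel and sum: 7·2 + -5·-1 + -8·-2 + -4·-1 + -3·1 + 0·-2 + 3·1.
Output[0,1]: The receptive field on the input at this output position is [7 -5 9 / -4 -3 -5 / 3 -6 -4]. Elementwise product with the kernel and sum: -5·2 + 9·-1 + -4·-2 + -3·-1 + -5·1 + 3·-2 + -6·1.

39 -25 44
-26 10 15
6 22 -24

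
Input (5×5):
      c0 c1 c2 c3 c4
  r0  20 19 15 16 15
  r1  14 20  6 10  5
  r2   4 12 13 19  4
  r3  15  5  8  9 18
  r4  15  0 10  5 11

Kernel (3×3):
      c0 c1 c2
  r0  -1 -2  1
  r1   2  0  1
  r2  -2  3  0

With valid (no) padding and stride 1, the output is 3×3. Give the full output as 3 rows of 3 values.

19 32 16
-42 35 20
-7 30 -18

Output[0,0]: The receptive field on the input at this output position is [20 19 15 / 14 20 6 / 4 12 13]. Elementwise product with the kernel and sum: 20·-1 + 19·-2 + 15·1 + 14·2 + 6·1 + 4·-2 + 12·3.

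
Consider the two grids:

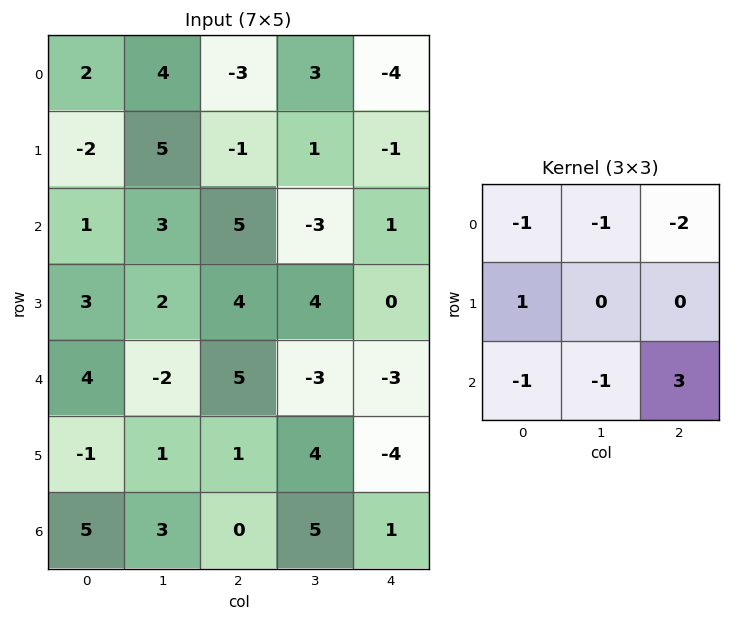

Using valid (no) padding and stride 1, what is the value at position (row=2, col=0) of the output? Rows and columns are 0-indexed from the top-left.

2

The receptive field on the input at this output position is [1 3 5 / 3 2 4 / 4 -2 5]. Elementwise product with the kernel and sum: 1·-1 + 3·-1 + 5·-2 + 3·1 + 4·-1 + -2·-1 + 5·3.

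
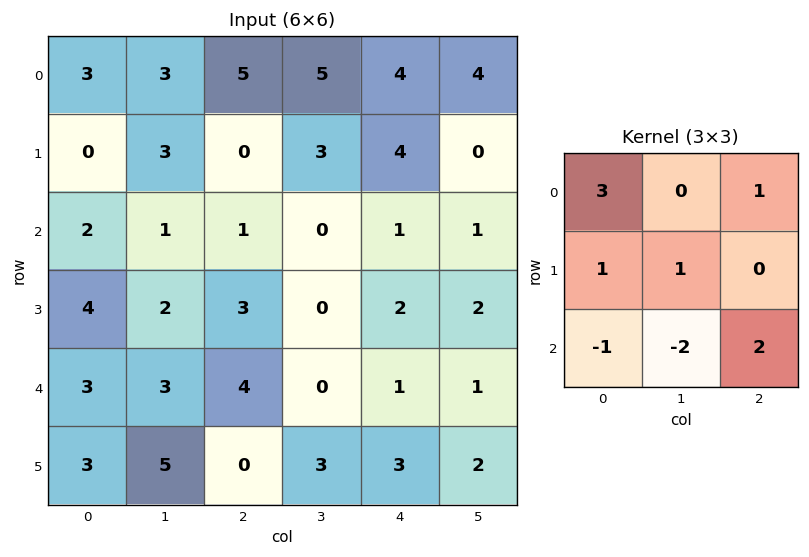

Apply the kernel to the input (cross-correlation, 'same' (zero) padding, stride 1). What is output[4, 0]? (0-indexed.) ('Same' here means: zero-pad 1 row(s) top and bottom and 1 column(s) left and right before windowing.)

9

The receptive field on the zero-padded input at this output position is [0 4 2 / 0 3 3 / 0 3 5]. Elementwise product with the kernel and sum: 0·3 + 2·1 + 0·1 + 3·1 + 0·-1 + 3·-2 + 5·2.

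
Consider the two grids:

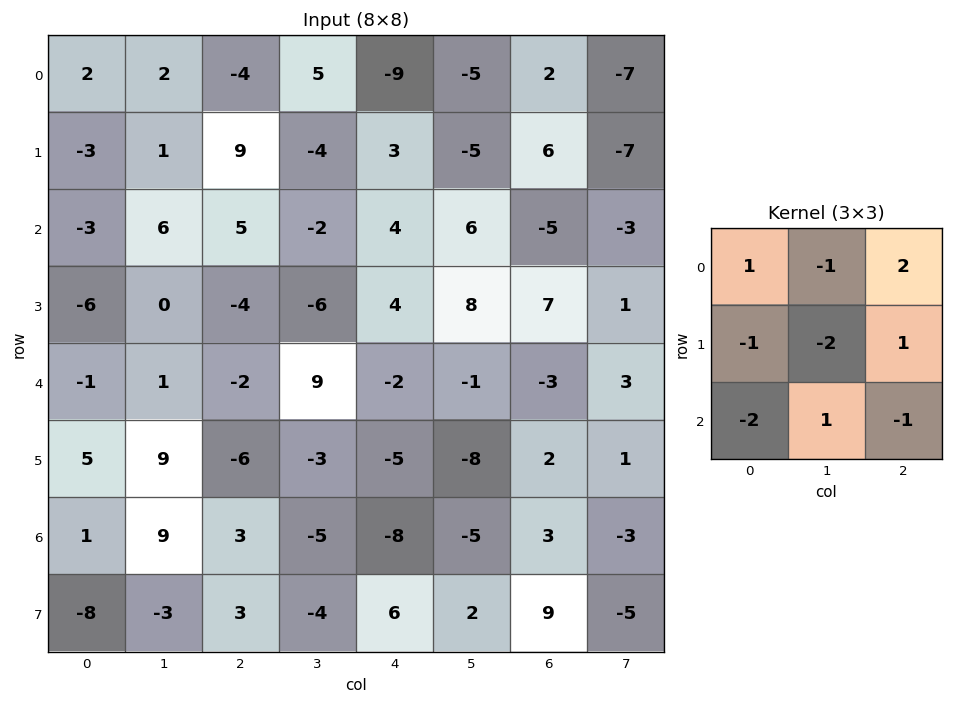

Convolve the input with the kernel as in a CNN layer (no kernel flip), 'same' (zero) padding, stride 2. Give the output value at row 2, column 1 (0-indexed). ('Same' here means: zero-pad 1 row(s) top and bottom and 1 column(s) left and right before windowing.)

-17

The receptive field on the zero-padded input at this output position is [0 -4 -6 / 1 -2 9 / 9 -6 -3]. Elementwise product with the kernel and sum: 0·1 + -4·-1 + -6·2 + 1·-1 + -2·-2 + 9·1 + 9·-2 + -6·1 + -3·-1.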